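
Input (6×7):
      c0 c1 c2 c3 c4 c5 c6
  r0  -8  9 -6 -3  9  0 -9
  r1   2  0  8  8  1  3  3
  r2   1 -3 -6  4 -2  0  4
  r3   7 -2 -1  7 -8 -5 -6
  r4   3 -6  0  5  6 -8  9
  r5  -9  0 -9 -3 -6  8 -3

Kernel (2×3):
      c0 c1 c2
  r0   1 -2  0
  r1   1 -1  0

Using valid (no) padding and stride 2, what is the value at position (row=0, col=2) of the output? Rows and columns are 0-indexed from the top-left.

The receptive field on the input at this output position is [9 0 -9 / 1 3 3]. Elementwise product with the kernel and sum: 9·1 + 0·-2 + 1·1 + 3·-1.

7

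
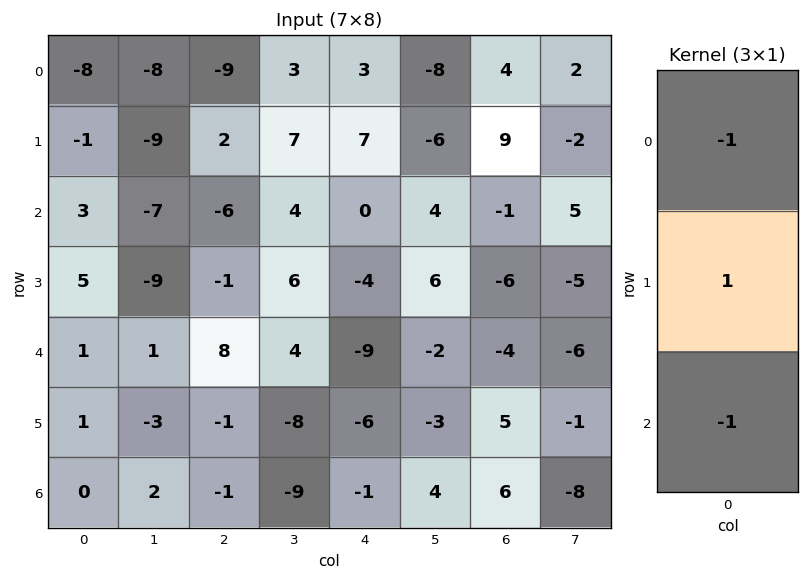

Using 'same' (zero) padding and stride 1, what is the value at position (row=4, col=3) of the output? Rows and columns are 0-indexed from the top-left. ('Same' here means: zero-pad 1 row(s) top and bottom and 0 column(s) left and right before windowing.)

6

The receptive field on the zero-padded input at this output position is [6 / 4 / -8]. Elementwise product with the kernel and sum: 6·-1 + 4·1 + -8·-1.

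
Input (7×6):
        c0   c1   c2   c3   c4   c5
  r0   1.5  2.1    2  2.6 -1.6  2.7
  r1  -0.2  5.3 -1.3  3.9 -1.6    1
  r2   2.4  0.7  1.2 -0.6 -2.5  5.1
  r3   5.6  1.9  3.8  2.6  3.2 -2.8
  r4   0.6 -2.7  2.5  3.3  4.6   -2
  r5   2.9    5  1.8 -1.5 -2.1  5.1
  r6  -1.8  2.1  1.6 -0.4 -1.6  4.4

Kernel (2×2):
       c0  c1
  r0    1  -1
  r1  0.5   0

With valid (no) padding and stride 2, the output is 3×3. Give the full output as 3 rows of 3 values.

Output[0,0]: The receptive field on the input at this output position is [1.5 2.1 / -0.2 5.3]. Elementwise product with the kernel and sum: 1.5·1 + 2.1·-1 + -0.2·0.5.

-0.7 -1.25 -5.1
4.5 3.7 -6
4.75 0.1 5.55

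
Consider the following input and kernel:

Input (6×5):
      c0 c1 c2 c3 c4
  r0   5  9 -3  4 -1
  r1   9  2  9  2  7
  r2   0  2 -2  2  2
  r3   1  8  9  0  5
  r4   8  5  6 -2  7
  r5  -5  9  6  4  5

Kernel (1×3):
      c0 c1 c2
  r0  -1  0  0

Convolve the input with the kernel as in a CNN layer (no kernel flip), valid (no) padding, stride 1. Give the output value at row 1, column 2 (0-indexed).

The receptive field on the input at this output position is [9 2 7]. Elementwise product with the kernel and sum: 9·-1.

-9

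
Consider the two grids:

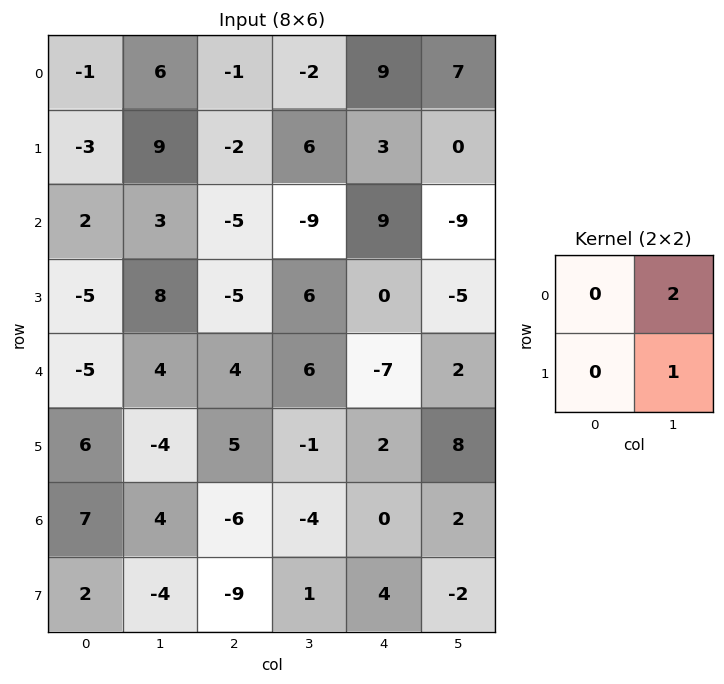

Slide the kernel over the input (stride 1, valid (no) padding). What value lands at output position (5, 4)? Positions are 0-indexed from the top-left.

18

The receptive field on the input at this output position is [2 8 / 0 2]. Elementwise product with the kernel and sum: 8·2 + 2·1.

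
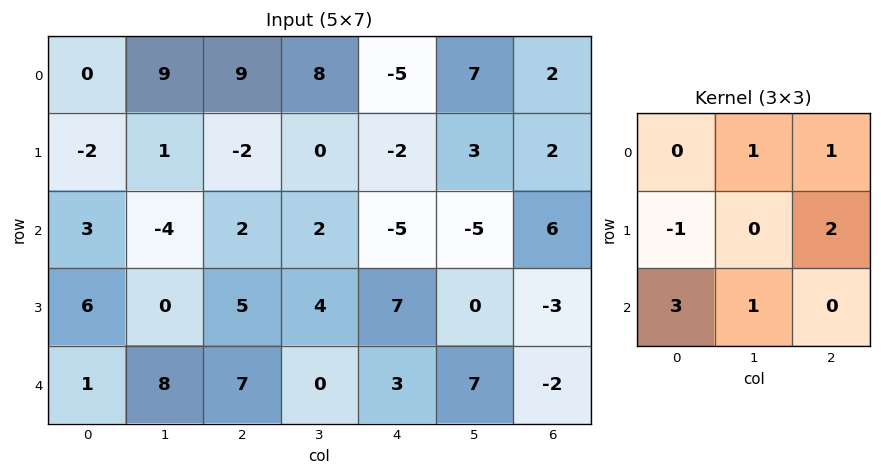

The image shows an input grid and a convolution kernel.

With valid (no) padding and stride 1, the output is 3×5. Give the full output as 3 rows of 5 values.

Output[0,0]: The receptive field on the input at this output position is [0 9 9 / -2 1 -2 / 3 -4 2]. Elementwise product with the kernel and sum: 9·1 + 9·1 + -2·-1 + -2·2 + 3·3 + -4·1.
Output[0,1]: The receptive field on the input at this output position is [9 9 8 / 1 -2 0 / -4 2 2]. Elementwise product with the kernel and sum: 9·1 + 8·1 + 1·-1 + 0·2 + -4·3 + 2·1.

21 6 9 9 -5
18 11 5 8 43
13 43 27 -11 4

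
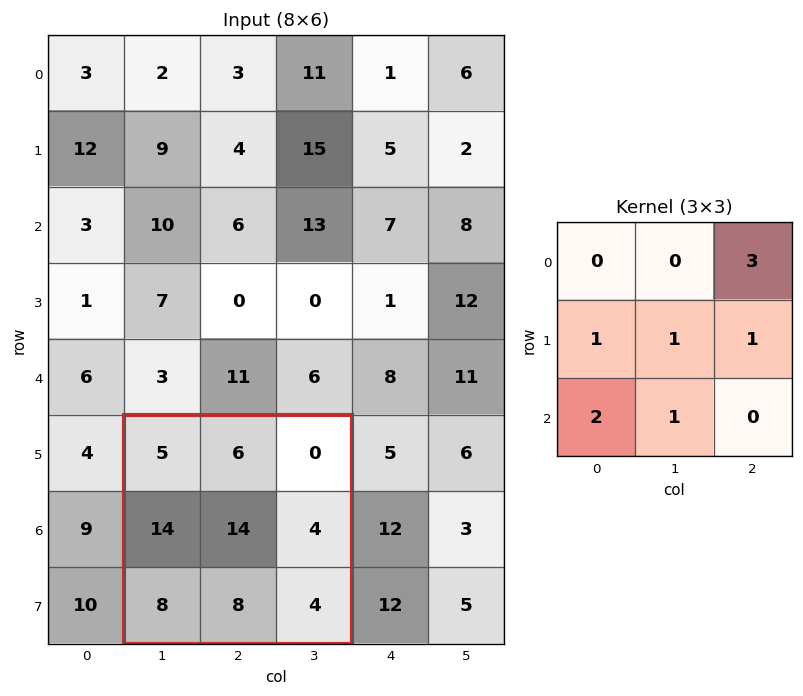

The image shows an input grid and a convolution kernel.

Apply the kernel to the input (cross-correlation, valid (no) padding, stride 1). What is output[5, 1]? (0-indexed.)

The receptive field on the input at this output position is [5 6 0 / 14 14 4 / 8 8 4]. Elementwise product with the kernel and sum: 0·3 + 14·1 + 14·1 + 4·1 + 8·2 + 8·1.

56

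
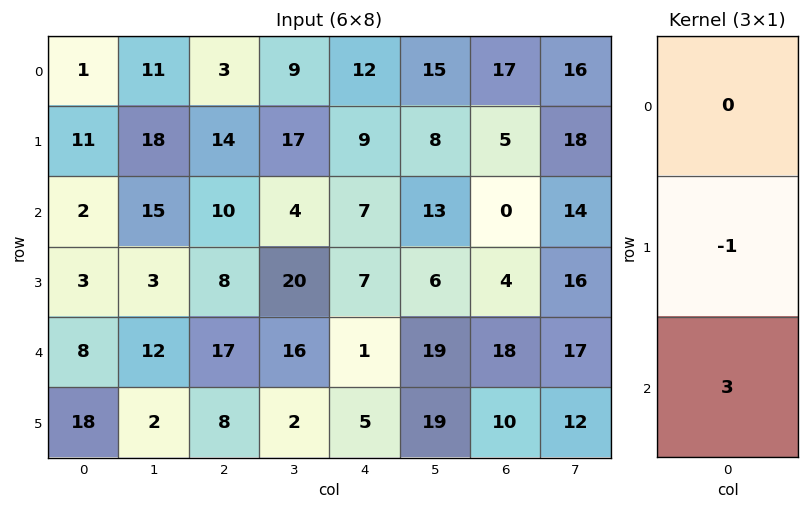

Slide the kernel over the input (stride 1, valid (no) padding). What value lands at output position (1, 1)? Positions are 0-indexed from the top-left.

-6

The receptive field on the input at this output position is [18 / 15 / 3]. Elementwise product with the kernel and sum: 15·-1 + 3·3.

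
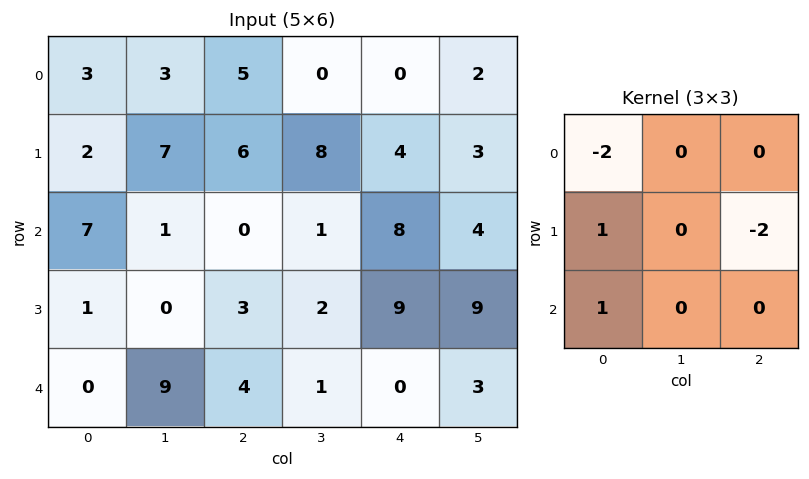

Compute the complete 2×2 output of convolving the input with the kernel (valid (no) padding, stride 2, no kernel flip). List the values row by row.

Output[0,0]: The receptive field on the input at this output position is [3 3 5 / 2 7 6 / 7 1 0]. Elementwise product with the kernel and sum: 3·-2 + 2·1 + 6·-2 + 7·1.
Output[0,1]: The receptive field on the input at this output position is [5 0 0 / 6 8 4 / 0 1 8]. Elementwise product with the kernel and sum: 5·-2 + 6·1 + 4·-2 + 0·1.

-9 -12
-19 -11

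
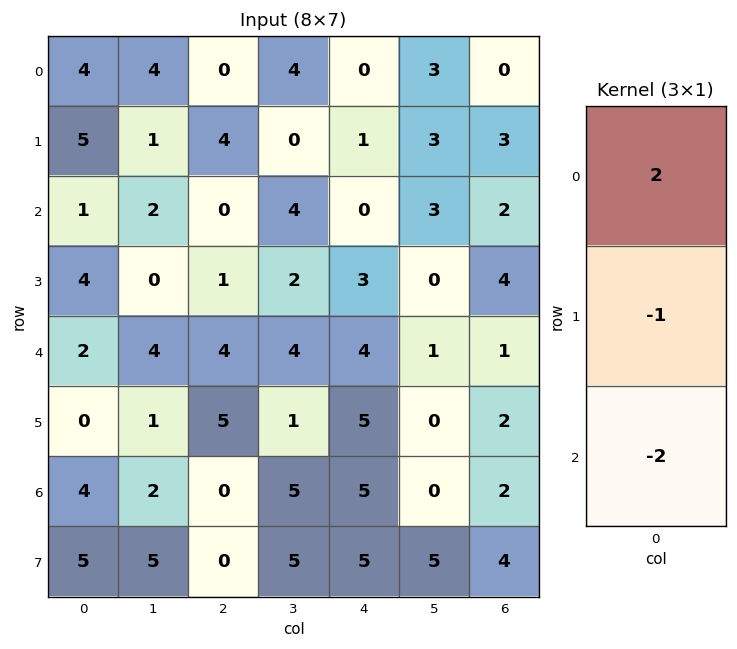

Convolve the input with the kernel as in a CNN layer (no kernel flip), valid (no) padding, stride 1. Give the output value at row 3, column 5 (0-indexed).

The receptive field on the input at this output position is [0 / 1 / 0]. Elementwise product with the kernel and sum: 0·2 + 1·-1 + 0·-2.

-1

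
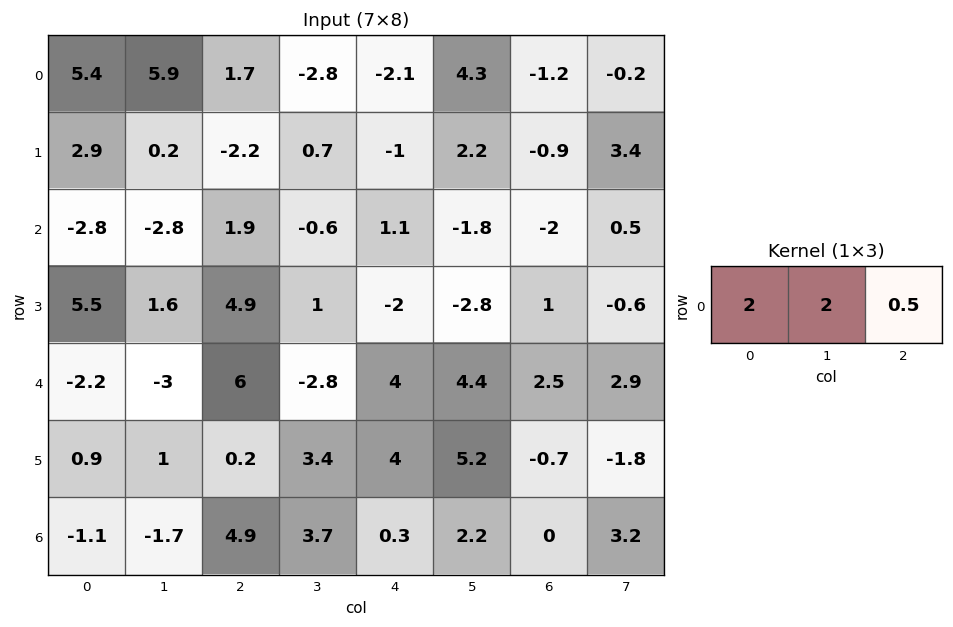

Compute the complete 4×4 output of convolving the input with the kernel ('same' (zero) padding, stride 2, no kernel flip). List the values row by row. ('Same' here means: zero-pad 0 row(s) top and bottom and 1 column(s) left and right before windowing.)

13.75 13.8 -7.65 6.1
-7 -2.1 0.1 -7.35
-5.9 4.6 4.6 15.25
-3.05 8.25 9.1 6

Output[0,0]: The receptive field on the zero-padded input at this output position is [0 5.4 5.9]. Elementwise product with the kernel and sum: 0·2 + 5.4·2 + 5.9·0.5.
Output[0,1]: The receptive field on the zero-padded input at this output position is [5.9 1.7 -2.8]. Elementwise product with the kernel and sum: 5.9·2 + 1.7·2 + -2.8·0.5.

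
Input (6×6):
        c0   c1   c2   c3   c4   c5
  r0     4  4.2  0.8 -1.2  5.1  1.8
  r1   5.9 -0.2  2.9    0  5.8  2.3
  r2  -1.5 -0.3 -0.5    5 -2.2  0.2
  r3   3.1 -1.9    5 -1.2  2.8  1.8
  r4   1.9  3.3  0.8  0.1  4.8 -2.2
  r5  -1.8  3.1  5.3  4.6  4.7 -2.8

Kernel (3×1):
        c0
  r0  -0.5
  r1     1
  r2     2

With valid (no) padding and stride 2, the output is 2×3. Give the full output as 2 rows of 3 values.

Output[0,0]: The receptive field on the input at this output position is [4 / 5.9 / -1.5]. Elementwise product with the kernel and sum: 4·-0.5 + 5.9·1 + -1.5·2.

0.9 1.5 -1.15
7.65 6.85 13.5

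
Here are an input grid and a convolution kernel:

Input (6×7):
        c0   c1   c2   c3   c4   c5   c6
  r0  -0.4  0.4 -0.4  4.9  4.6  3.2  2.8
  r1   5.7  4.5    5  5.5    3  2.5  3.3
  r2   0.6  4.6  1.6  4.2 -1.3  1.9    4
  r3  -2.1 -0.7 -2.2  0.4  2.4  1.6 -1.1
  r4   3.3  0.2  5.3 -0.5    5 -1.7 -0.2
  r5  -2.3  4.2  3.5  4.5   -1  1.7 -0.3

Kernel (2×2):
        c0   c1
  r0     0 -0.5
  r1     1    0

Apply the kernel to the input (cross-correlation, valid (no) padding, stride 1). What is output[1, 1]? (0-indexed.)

2.1

The receptive field on the input at this output position is [4.5 5 / 4.6 1.6]. Elementwise product with the kernel and sum: 5·-0.5 + 4.6·1.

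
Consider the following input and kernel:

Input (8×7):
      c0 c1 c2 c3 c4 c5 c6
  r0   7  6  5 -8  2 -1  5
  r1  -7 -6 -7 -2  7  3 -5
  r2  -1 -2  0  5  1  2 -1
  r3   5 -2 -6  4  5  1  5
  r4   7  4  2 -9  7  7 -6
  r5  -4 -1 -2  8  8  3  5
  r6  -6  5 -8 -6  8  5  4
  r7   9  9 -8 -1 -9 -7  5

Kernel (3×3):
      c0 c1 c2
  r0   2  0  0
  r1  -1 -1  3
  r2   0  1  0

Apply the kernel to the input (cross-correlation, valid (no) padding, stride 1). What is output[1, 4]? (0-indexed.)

9

The receptive field on the input at this output position is [7 3 -5 / 1 2 -1 / 5 1 5]. Elementwise product with the kernel and sum: 7·2 + 1·-1 + 2·-1 + -1·3 + 1·1.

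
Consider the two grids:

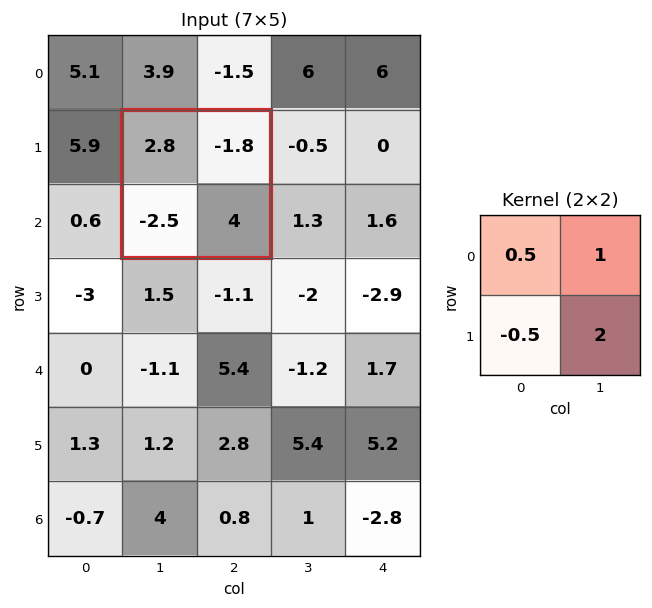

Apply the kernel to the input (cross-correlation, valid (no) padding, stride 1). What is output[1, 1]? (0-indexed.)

The receptive field on the input at this output position is [2.8 -1.8 / -2.5 4]. Elementwise product with the kernel and sum: 2.8·0.5 + -1.8·1 + -2.5·-0.5 + 4·2.

8.85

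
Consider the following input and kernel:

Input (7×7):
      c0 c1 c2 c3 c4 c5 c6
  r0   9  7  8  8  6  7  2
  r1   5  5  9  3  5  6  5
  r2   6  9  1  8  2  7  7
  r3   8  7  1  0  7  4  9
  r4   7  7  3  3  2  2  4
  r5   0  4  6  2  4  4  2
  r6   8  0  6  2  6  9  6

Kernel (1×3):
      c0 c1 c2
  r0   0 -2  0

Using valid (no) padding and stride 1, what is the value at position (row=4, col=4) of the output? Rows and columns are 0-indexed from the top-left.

-4

The receptive field on the input at this output position is [2 2 4]. Elementwise product with the kernel and sum: 2·-2.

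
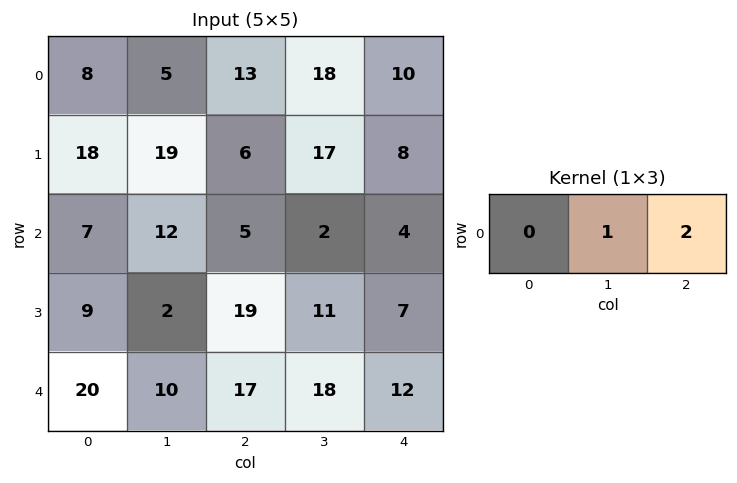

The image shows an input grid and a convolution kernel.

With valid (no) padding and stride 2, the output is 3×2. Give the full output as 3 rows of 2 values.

Output[0,0]: The receptive field on the input at this output position is [8 5 13]. Elementwise product with the kernel and sum: 5·1 + 13·2.
Output[0,1]: The receptive field on the input at this output position is [13 18 10]. Elementwise product with the kernel and sum: 18·1 + 10·2.

31 38
22 10
44 42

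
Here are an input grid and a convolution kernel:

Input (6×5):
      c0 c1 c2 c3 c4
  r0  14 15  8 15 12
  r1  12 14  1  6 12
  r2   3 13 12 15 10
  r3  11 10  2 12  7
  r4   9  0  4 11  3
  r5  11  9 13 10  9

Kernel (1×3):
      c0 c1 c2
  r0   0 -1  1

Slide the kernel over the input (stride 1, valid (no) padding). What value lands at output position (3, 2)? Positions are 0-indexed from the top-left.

-5

The receptive field on the input at this output position is [2 12 7]. Elementwise product with the kernel and sum: 12·-1 + 7·1.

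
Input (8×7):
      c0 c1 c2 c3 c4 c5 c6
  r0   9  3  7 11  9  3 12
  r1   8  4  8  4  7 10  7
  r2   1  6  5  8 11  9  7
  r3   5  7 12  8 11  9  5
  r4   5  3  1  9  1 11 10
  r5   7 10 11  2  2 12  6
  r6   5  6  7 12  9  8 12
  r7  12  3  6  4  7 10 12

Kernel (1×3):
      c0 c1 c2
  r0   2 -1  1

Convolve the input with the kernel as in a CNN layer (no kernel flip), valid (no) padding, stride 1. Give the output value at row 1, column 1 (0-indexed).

The receptive field on the input at this output position is [4 8 4]. Elementwise product with the kernel and sum: 4·2 + 8·-1 + 4·1.

4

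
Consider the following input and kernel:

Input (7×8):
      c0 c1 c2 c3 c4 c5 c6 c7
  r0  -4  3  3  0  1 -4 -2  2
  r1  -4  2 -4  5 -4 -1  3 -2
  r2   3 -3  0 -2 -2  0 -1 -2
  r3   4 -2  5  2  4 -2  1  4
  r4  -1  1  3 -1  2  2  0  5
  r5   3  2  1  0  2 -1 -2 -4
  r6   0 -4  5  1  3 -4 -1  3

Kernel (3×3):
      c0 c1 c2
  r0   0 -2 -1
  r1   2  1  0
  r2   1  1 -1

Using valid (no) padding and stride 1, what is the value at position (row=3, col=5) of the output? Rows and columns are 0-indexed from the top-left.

The receptive field on the input at this output position is [-2 1 4 / 2 0 5 / -1 -2 -4]. Elementwise product with the kernel and sum: 1·-2 + 4·-1 + 2·2 + 0·1 + -1·1 + -2·1 + -4·-1.

-1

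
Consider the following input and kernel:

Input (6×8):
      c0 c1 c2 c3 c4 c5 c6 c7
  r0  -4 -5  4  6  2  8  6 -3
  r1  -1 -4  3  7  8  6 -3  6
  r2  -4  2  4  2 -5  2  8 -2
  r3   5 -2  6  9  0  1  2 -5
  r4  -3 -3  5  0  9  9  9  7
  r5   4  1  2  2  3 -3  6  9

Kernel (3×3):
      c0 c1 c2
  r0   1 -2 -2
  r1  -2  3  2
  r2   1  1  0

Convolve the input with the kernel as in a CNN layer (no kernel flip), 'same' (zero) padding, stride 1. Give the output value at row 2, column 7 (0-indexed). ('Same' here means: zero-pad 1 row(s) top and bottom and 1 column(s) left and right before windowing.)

The receptive field on the zero-padded input at this output position is [-3 6 0 / 8 -2 0 / 2 -5 0]. Elementwise product with the kernel and sum: -3·1 + 6·-2 + 0·-2 + 8·-2 + -2·3 + 0·2 + 2·1 + -5·1.

-40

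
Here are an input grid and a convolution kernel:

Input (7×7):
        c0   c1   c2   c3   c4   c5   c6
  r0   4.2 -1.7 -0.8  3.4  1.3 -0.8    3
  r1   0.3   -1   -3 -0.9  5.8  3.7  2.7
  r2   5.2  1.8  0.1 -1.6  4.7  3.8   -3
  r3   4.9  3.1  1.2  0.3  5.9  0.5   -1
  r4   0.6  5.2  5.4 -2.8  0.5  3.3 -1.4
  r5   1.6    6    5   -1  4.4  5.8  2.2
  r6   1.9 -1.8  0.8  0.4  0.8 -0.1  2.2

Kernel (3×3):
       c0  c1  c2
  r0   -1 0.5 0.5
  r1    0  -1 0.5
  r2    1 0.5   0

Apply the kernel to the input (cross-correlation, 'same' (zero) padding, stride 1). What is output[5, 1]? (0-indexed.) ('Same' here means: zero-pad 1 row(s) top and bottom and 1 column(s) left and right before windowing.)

2.2

The receptive field on the zero-padded input at this output position is [0.6 5.2 5.4 / 1.6 6 5 / 1.9 -1.8 0.8]. Elementwise product with the kernel and sum: 0.6·-1 + 5.2·0.5 + 5.4·0.5 + 6·-1 + 5·0.5 + 1.9·1 + -1.8·0.5.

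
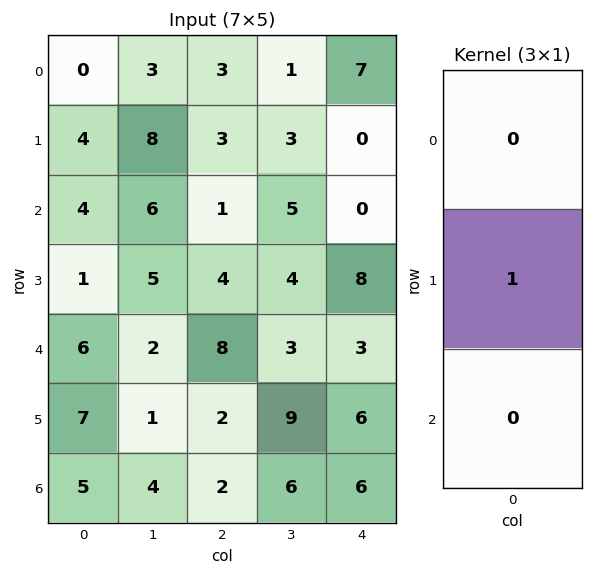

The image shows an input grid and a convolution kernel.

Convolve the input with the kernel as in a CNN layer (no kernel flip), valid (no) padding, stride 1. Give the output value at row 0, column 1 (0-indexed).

The receptive field on the input at this output position is [3 / 8 / 6]. Elementwise product with the kernel and sum: 8·1.

8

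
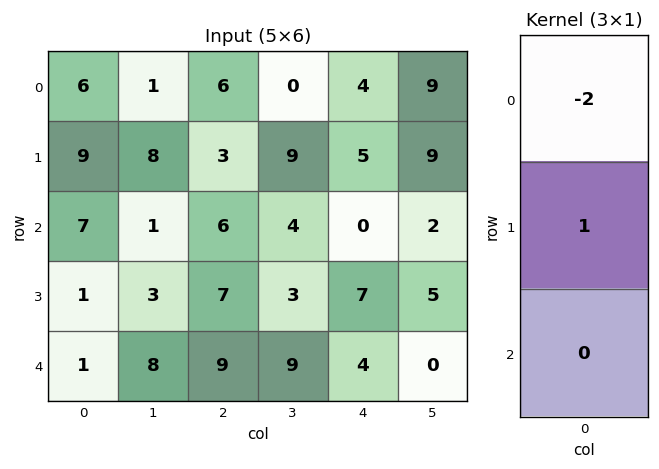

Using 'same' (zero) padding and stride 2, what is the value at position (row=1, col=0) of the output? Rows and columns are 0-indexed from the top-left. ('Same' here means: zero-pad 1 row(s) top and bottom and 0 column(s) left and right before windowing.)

-11

The receptive field on the zero-padded input at this output position is [9 / 7 / 1]. Elementwise product with the kernel and sum: 9·-2 + 7·1.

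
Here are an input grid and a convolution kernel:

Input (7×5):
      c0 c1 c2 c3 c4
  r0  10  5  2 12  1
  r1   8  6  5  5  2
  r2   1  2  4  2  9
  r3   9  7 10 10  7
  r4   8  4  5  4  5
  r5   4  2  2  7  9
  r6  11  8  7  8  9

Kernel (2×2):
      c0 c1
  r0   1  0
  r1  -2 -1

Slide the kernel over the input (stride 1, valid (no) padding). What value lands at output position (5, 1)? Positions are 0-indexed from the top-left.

-21

The receptive field on the input at this output position is [2 2 / 8 7]. Elementwise product with the kernel and sum: 2·1 + 8·-2 + 7·-1.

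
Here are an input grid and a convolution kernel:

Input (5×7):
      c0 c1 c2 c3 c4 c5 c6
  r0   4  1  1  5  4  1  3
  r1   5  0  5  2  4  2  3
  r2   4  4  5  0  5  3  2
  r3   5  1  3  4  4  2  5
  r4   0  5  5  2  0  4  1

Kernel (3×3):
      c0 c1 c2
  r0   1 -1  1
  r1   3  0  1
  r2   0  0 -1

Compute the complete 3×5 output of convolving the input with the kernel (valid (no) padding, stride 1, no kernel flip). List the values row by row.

19 7 14 7 19
24 5 23 1 17
18 4 23 8 20

Output[0,0]: The receptive field on the input at this output position is [4 1 1 / 5 0 5 / 4 4 5]. Elementwise product with the kernel and sum: 4·1 + 1·-1 + 1·1 + 5·3 + 5·1 + 5·-1.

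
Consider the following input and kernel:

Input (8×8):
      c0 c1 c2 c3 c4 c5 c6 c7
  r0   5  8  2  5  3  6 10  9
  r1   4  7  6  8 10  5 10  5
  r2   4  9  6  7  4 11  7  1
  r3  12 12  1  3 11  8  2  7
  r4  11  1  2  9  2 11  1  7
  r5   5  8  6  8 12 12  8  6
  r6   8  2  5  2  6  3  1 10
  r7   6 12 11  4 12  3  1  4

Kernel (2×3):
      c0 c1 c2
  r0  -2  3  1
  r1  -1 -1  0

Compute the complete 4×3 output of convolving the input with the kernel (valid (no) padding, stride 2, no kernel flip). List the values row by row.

5 0 7
1 9 13
-30 11 6
-23 -13 -17

Output[0,0]: The receptive field on the input at this output position is [5 8 2 / 4 7 6]. Elementwise product with the kernel and sum: 5·-2 + 8·3 + 2·1 + 4·-1 + 7·-1.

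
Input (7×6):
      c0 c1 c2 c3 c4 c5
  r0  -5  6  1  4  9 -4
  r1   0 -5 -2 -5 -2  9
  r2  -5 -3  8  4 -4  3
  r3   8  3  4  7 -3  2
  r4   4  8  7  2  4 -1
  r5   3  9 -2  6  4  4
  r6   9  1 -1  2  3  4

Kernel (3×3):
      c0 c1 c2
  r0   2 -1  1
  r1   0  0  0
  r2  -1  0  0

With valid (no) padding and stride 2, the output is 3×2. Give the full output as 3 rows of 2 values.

Output[0,0]: The receptive field on the input at this output position is [-5 6 1 / 0 -5 -2 / -5 -3 8]. Elementwise product with the kernel and sum: -5·2 + 6·-1 + 1·1 + -5·-1.

-10 -1
-3 1
-2 17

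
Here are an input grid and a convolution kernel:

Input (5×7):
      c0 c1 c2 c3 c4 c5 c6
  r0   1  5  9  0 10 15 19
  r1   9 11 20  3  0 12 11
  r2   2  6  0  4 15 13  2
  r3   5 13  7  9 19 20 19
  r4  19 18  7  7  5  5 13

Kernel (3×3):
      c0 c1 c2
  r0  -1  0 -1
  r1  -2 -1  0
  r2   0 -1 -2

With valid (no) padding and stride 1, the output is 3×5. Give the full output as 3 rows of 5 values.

Output[0,0]: The receptive field on the input at this output position is [1 5 9 / 9 11 20 / 2 6 0]. Elementwise product with the kernel and sum: 1·-1 + 9·-1 + 9·-2 + 11·-1 + 6·-1 + 0·-2.
Output[0,1]: The receptive field on the input at this output position is [5 9 0 / 11 20 3 / 6 0 4]. Elementwise product with the kernel and sum: 5·-1 + 0·-1 + 11·-2 + 20·-1 + 0·-1 + 4·-2.

-45 -55 -96 -62 -58
-66 -51 -71 -97 -112
-57 -64 -55 -69 -106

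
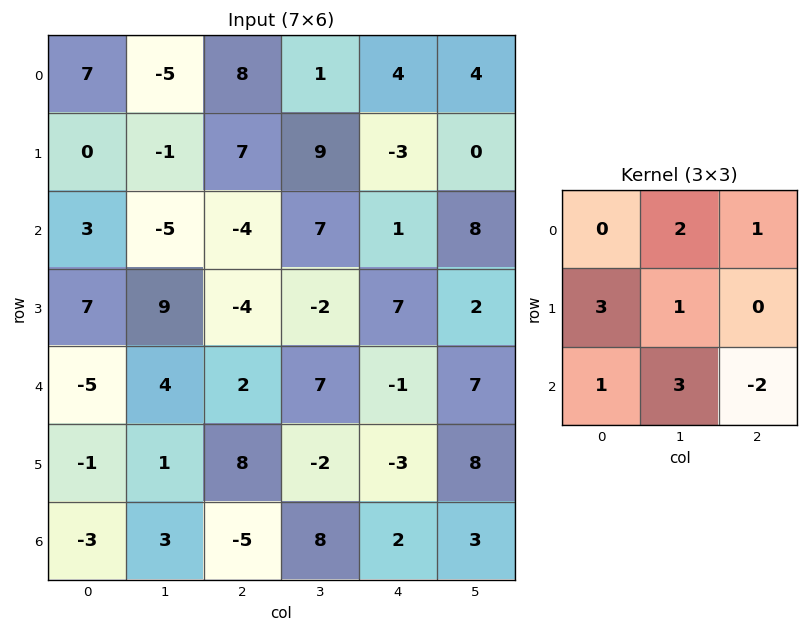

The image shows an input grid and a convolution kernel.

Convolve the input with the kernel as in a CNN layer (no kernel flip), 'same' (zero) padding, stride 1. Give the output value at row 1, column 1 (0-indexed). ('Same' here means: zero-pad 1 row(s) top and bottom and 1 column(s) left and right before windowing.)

-7

The receptive field on the zero-padded input at this output position is [7 -5 8 / 0 -1 7 / 3 -5 -4]. Elementwise product with the kernel and sum: -5·2 + 8·1 + 0·3 + -1·1 + 3·1 + -5·3 + -4·-2.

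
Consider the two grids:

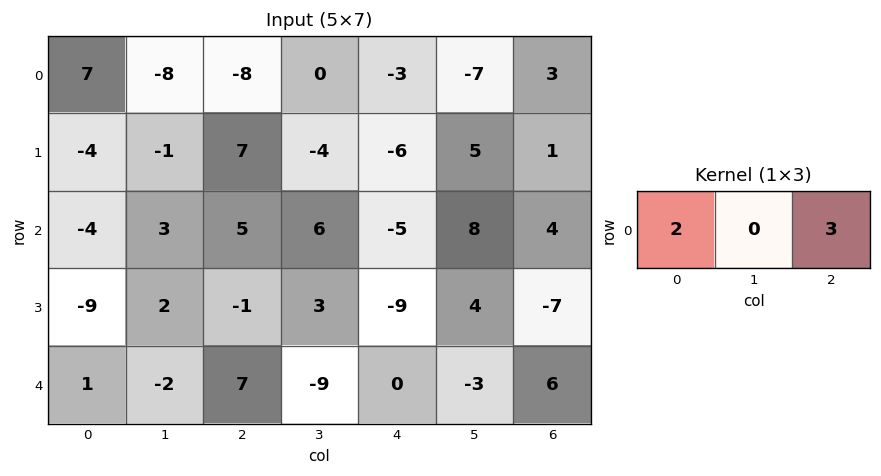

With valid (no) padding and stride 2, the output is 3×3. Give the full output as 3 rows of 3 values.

-10 -25 3
7 -5 2
23 14 18

Output[0,0]: The receptive field on the input at this output position is [7 -8 -8]. Elementwise product with the kernel and sum: 7·2 + -8·3.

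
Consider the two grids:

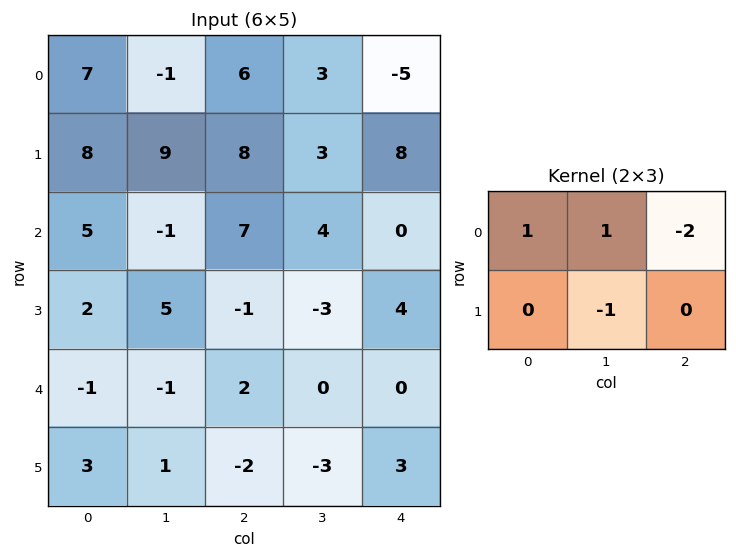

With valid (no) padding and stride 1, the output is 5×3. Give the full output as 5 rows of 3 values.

Output[0,0]: The receptive field on the input at this output position is [7 -1 6 / 8 9 8]. Elementwise product with the kernel and sum: 7·1 + -1·1 + 6·-2 + 9·-1.
Output[0,1]: The receptive field on the input at this output position is [-1 6 3 / 9 8 3]. Elementwise product with the kernel and sum: -1·1 + 6·1 + 3·-2 + 8·-1.

-15 -9 16
2 4 -9
-15 -1 14
10 8 -12
-7 3 5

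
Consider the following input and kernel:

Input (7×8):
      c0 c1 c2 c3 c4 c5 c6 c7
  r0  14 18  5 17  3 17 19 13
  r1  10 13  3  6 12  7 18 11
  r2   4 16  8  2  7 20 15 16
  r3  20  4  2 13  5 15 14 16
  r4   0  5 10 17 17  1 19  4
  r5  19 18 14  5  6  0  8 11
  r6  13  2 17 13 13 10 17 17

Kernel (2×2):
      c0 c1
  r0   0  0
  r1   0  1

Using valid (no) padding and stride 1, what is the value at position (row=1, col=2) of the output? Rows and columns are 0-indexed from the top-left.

2

The receptive field on the input at this output position is [3 6 / 8 2]. Elementwise product with the kernel and sum: 2·1.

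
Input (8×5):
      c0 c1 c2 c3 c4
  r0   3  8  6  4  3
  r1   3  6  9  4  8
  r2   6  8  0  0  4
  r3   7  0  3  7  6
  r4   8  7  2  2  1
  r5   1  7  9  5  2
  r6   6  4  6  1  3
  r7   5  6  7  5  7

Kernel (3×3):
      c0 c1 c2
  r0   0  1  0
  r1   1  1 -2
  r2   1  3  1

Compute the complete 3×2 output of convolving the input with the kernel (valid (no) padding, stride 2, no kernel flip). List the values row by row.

29 5
40 7
21 24

Output[0,0]: The receptive field on the input at this output position is [3 8 6 / 3 6 9 / 6 8 0]. Elementwise product with the kernel and sum: 8·1 + 3·1 + 6·1 + 9·-2 + 6·1 + 8·3 + 0·1.
Output[0,1]: The receptive field on the input at this output position is [6 4 3 / 9 4 8 / 0 0 4]. Elementwise product with the kernel and sum: 4·1 + 9·1 + 4·1 + 8·-2 + 0·1 + 0·3 + 4·1.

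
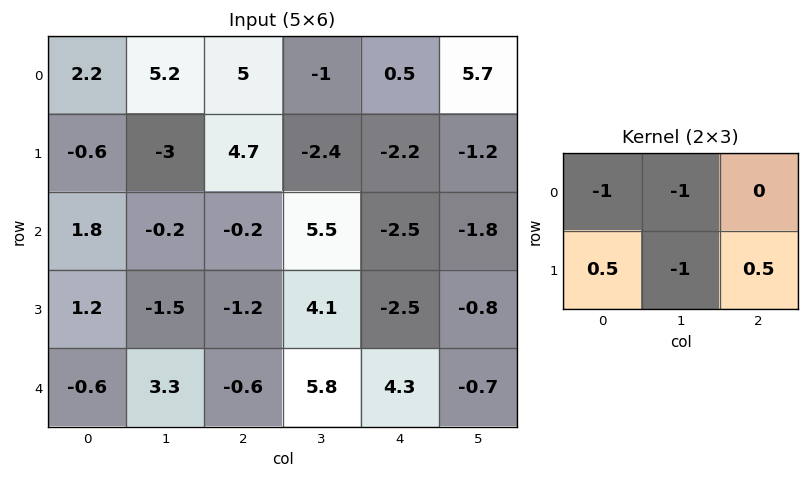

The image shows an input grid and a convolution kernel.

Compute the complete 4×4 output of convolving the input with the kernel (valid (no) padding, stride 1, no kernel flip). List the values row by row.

-2.35 -17.6 -0.35 0.9
4.6 1.15 -9.15 8.95
-0.1 2.9 -11.25 1.15
-3.6 7.85 -6.85 -3.35

Output[0,0]: The receptive field on the input at this output position is [2.2 5.2 5 / -0.6 -3 4.7]. Elementwise product with the kernel and sum: 2.2·-1 + 5.2·-1 + -0.6·0.5 + -3·-1 + 4.7·0.5.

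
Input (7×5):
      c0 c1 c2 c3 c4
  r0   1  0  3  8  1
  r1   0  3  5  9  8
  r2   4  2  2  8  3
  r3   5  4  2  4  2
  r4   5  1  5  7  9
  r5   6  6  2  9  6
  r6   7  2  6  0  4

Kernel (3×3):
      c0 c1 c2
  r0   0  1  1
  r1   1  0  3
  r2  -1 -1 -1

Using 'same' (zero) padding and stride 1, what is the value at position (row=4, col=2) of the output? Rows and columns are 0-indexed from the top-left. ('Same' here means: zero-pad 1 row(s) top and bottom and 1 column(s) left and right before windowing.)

The receptive field on the zero-padded input at this output position is [4 2 4 / 1 5 7 / 6 2 9]. Elementwise product with the kernel and sum: 2·1 + 4·1 + 1·1 + 7·3 + 6·-1 + 2·-1 + 9·-1.

11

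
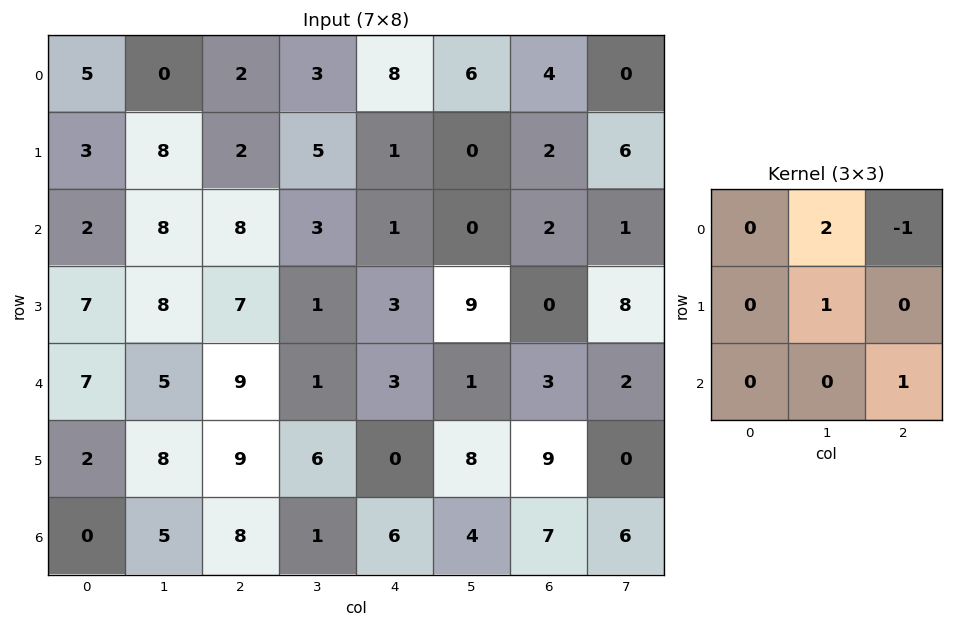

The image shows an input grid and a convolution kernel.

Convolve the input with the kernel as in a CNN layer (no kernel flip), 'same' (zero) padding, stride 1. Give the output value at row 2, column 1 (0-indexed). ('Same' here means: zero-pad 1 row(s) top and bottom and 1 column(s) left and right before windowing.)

29

The receptive field on the zero-padded input at this output position is [3 8 2 / 2 8 8 / 7 8 7]. Elementwise product with the kernel and sum: 8·2 + 2·-1 + 8·1 + 7·1.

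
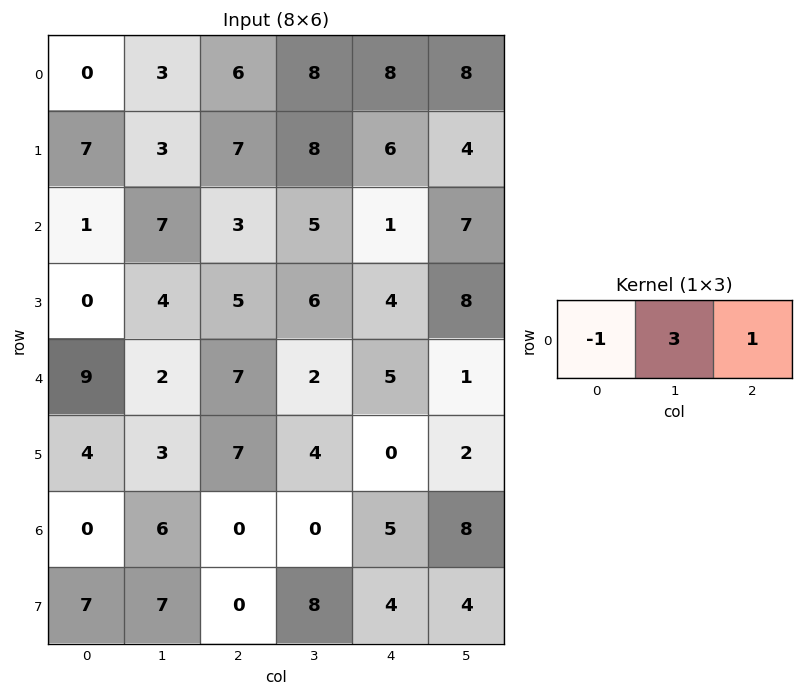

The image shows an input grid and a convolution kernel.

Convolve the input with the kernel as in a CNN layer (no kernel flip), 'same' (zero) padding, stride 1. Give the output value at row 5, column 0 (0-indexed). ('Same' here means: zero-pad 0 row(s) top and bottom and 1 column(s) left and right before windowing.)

15

The receptive field on the zero-padded input at this output position is [0 4 3]. Elementwise product with the kernel and sum: 0·-1 + 4·3 + 3·1.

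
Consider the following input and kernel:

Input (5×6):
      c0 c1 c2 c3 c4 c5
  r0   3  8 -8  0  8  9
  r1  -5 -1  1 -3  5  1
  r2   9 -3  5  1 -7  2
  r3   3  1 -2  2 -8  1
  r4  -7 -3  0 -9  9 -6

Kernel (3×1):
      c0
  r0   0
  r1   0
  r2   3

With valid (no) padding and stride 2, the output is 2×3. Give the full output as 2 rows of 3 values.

27 15 -21
-21 0 27

Output[0,0]: The receptive field on the input at this output position is [3 / -5 / 9]. Elementwise product with the kernel and sum: 9·3.
Output[0,1]: The receptive field on the input at this output position is [-8 / 1 / 5]. Elementwise product with the kernel and sum: 5·3.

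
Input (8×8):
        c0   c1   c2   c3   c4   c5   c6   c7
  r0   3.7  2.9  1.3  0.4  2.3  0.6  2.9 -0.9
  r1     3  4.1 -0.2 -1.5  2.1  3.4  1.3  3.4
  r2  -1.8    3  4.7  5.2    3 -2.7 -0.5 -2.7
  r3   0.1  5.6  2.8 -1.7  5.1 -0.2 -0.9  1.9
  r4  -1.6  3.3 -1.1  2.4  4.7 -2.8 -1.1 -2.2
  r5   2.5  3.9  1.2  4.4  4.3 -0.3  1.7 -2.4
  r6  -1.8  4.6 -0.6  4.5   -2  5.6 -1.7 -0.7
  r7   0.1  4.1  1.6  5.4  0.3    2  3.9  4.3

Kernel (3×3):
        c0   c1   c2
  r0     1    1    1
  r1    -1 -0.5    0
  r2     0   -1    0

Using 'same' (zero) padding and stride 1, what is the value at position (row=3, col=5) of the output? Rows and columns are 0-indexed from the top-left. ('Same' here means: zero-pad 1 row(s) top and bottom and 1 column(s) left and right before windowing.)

-2.4

The receptive field on the zero-padded input at this output position is [3 -2.7 -0.5 / 5.1 -0.2 -0.9 / 4.7 -2.8 -1.1]. Elementwise product with the kernel and sum: 3·1 + -2.7·1 + -0.5·1 + 5.1·-1 + -0.2·-0.5 + -2.8·-1.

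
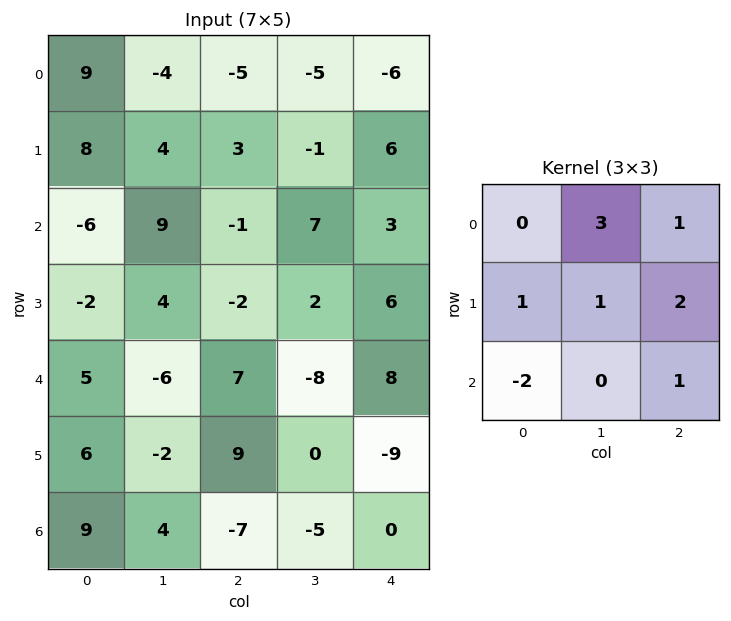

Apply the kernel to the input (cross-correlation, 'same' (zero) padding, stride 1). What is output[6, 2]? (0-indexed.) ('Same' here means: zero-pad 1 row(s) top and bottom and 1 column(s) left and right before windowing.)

14

The receptive field on the zero-padded input at this output position is [-2 9 0 / 4 -7 -5 / 0 0 0]. Elementwise product with the kernel and sum: 9·3 + 0·1 + 4·1 + -7·1 + -5·2 + 0·-2 + 0·1.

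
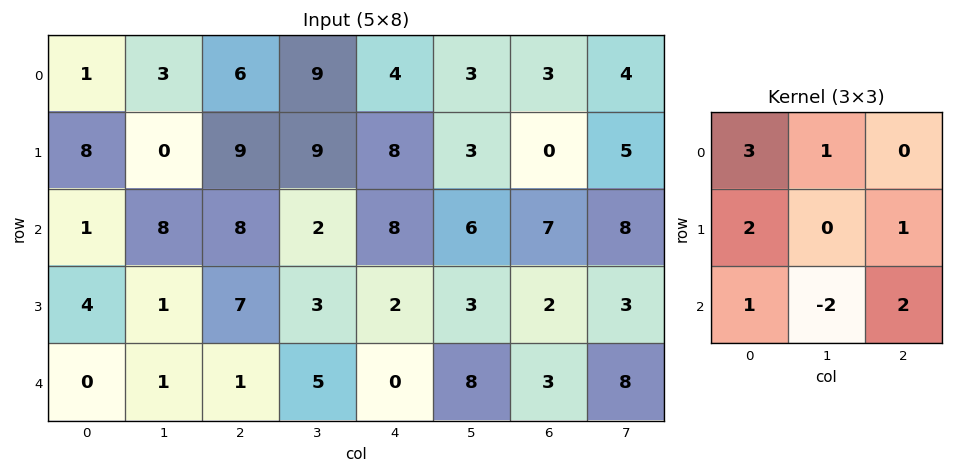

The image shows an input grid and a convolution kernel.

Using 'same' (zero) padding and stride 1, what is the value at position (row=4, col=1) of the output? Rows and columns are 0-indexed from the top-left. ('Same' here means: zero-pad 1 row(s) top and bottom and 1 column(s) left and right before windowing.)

The receptive field on the zero-padded input at this output position is [4 1 7 / 0 1 1 / 0 0 0]. Elementwise product with the kernel and sum: 4·3 + 1·1 + 0·2 + 1·1 + 0·1 + 0·-2 + 0·2.

14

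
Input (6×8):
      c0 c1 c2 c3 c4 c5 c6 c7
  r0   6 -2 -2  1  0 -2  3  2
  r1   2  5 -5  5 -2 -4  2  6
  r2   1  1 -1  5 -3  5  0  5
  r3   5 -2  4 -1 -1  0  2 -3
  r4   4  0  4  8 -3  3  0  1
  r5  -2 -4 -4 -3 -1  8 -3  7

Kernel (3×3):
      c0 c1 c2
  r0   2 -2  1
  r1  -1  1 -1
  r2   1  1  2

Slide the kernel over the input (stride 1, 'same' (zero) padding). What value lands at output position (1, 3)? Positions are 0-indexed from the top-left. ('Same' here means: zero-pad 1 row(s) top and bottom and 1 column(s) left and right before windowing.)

4

The receptive field on the zero-padded input at this output position is [-2 1 0 / -5 5 -2 / -1 5 -3]. Elementwise product with the kernel and sum: -2·2 + 1·-2 + 0·1 + -5·-1 + 5·1 + -2·-1 + -1·1 + 5·1 + -3·2.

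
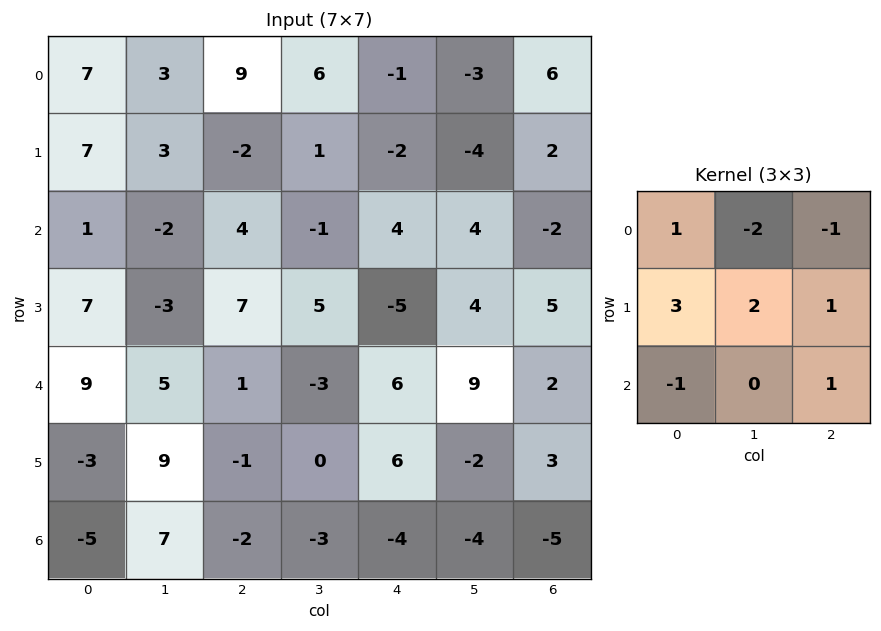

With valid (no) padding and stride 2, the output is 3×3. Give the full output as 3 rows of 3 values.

Output[0,0]: The receptive field on the input at this output position is [7 3 9 / 7 3 -2 / 1 -2 4]. Elementwise product with the kernel and sum: 7·1 + 3·-2 + 9·-1 + 7·3 + 3·2 + -2·1 + 1·-1 + 4·1.

20 -8 -19
15 33 -8
9 2 2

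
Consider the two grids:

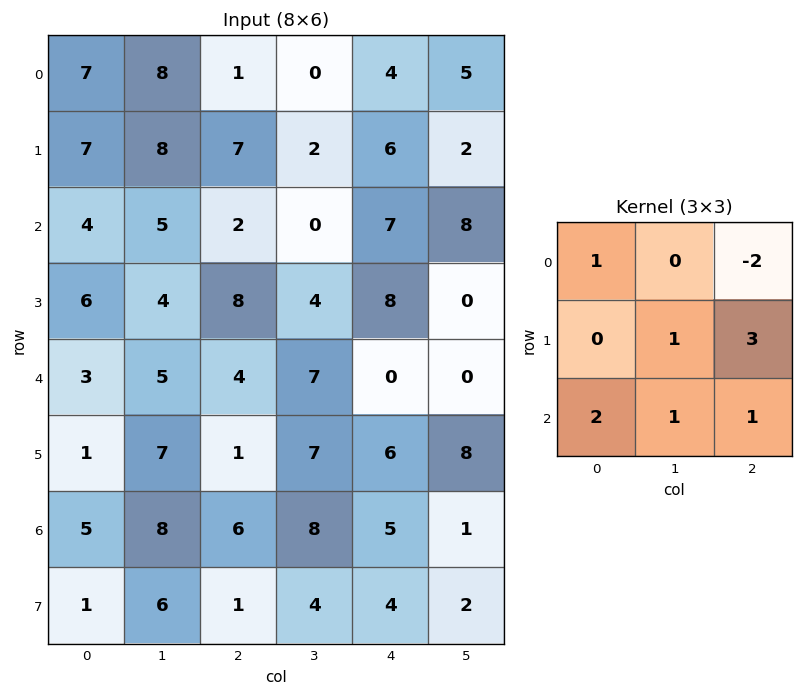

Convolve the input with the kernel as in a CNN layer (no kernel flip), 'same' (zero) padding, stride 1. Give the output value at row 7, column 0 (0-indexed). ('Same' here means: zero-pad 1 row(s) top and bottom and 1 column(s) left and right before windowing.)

3

The receptive field on the zero-padded input at this output position is [0 5 8 / 0 1 6 / 0 0 0]. Elementwise product with the kernel and sum: 0·1 + 8·-2 + 1·1 + 6·3 + 0·2 + 0·1 + 0·1.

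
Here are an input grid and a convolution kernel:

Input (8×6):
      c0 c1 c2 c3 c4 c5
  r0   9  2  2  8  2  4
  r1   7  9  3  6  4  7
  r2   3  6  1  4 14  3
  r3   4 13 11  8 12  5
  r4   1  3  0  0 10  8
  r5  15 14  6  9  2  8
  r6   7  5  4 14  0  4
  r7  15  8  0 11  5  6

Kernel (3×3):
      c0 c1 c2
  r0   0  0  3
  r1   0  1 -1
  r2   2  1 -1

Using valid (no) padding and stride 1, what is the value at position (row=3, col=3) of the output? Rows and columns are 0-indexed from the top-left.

29

The receptive field on the input at this output position is [8 12 5 / 0 10 8 / 9 2 8]. Elementwise product with the kernel and sum: 5·3 + 10·1 + 8·-1 + 9·2 + 2·1 + 8·-1.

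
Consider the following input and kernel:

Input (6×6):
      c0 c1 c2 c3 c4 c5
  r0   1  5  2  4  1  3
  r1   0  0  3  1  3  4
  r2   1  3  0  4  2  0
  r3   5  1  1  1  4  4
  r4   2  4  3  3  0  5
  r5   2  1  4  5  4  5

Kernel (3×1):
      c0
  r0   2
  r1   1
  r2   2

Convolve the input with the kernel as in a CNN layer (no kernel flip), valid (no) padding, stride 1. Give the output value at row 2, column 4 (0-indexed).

8

The receptive field on the input at this output position is [2 / 4 / 0]. Elementwise product with the kernel and sum: 2·2 + 4·1 + 0·2.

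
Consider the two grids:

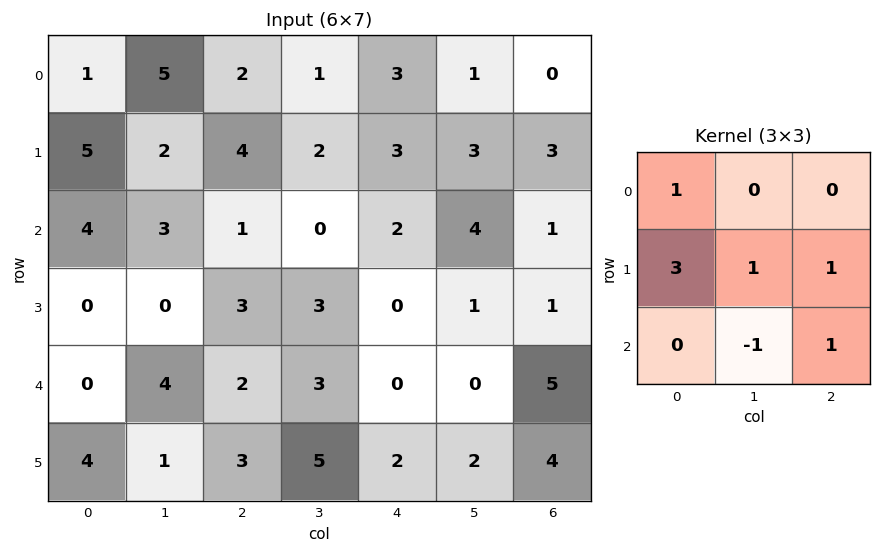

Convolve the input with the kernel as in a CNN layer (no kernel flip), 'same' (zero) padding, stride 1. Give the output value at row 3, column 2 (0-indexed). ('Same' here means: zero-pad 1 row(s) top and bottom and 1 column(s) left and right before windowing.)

The receptive field on the zero-padded input at this output position is [3 1 0 / 0 3 3 / 4 2 3]. Elementwise product with the kernel and sum: 3·1 + 0·3 + 3·1 + 3·1 + 2·-1 + 3·1.

10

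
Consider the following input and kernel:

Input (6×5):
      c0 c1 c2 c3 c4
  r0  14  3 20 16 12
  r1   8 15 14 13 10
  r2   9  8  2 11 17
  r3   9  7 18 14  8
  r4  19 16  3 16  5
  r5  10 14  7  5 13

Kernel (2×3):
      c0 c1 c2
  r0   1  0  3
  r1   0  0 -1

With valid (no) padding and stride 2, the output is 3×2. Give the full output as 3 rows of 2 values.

Output[0,0]: The receptive field on the input at this output position is [14 3 20 / 8 15 14]. Elementwise product with the kernel and sum: 14·1 + 20·3 + 14·-1.
Output[0,1]: The receptive field on the input at this output position is [20 16 12 / 14 13 10]. Elementwise product with the kernel and sum: 20·1 + 12·3 + 10·-1.

60 46
-3 45
21 5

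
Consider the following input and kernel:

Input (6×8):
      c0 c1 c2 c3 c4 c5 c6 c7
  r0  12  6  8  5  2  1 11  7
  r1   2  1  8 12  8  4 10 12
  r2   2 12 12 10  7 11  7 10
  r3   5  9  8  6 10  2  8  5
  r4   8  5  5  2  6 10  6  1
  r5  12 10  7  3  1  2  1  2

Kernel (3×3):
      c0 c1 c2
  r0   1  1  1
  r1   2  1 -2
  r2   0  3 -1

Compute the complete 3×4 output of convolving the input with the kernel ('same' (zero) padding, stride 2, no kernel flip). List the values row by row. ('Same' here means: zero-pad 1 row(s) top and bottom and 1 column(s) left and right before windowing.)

5 22 30 17
-13 55 57 54
38 52 9 40

Output[0,0]: The receptive field on the zero-padded input at this output position is [0 0 0 / 0 12 6 / 0 2 1]. Elementwise product with the kernel and sum: 0·1 + 0·1 + 0·1 + 0·2 + 12·1 + 6·-2 + 2·3 + 1·-1.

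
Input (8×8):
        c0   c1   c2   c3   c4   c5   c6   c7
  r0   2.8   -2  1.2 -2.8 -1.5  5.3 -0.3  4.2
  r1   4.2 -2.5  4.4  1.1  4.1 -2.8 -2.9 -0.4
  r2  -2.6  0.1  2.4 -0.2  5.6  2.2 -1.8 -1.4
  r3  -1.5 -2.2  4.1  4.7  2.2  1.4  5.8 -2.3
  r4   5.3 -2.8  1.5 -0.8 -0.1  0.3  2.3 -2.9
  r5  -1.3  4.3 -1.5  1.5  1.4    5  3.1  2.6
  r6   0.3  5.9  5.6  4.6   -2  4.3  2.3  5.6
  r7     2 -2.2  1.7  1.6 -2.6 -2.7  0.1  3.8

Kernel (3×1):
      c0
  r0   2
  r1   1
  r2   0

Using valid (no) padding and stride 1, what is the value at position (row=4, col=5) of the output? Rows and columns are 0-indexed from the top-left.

5.6

The receptive field on the input at this output position is [0.3 / 5 / 4.3]. Elementwise product with the kernel and sum: 0.3·2 + 5·1.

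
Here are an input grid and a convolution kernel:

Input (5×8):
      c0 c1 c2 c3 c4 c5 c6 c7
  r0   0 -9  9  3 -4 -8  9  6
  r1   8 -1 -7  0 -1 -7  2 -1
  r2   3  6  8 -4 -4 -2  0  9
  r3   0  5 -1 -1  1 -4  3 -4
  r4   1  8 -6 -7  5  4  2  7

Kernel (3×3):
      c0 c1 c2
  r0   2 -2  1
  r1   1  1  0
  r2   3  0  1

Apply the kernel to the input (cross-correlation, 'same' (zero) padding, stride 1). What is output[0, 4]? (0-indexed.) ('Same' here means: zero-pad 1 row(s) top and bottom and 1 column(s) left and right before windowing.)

-8

The receptive field on the zero-padded input at this output position is [0 0 0 / 3 -4 -8 / 0 -1 -7]. Elementwise product with the kernel and sum: 0·2 + 0·-2 + 0·1 + 3·1 + -4·1 + 0·3 + -7·1.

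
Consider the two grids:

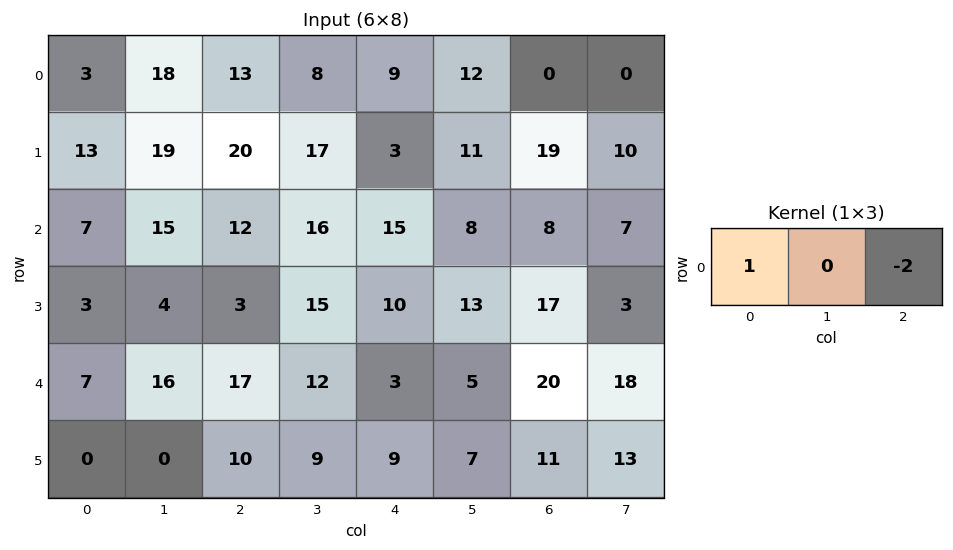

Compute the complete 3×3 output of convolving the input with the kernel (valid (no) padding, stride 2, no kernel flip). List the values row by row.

Output[0,0]: The receptive field on the input at this output position is [3 18 13]. Elementwise product with the kernel and sum: 3·1 + 13·-2.
Output[0,1]: The receptive field on the input at this output position is [13 8 9]. Elementwise product with the kernel and sum: 13·1 + 9·-2.

-23 -5 9
-17 -18 -1
-27 11 -37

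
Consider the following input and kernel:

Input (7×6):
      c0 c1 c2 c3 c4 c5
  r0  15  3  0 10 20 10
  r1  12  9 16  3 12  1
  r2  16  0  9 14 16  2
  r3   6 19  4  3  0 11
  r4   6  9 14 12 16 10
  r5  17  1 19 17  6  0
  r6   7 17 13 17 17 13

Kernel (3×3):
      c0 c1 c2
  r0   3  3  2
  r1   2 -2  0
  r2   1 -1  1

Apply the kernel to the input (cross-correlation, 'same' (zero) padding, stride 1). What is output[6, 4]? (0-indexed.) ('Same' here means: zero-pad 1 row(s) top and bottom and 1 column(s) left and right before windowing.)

69

The receptive field on the zero-padded input at this output position is [17 6 0 / 17 17 13 / 0 0 0]. Elementwise product with the kernel and sum: 17·3 + 6·3 + 0·2 + 17·2 + 17·-2 + 0·1 + 0·-1 + 0·1.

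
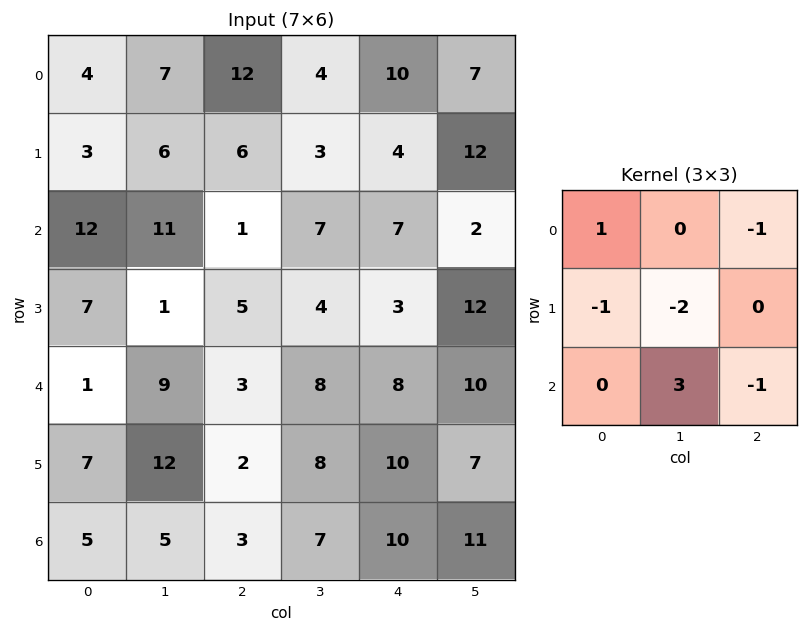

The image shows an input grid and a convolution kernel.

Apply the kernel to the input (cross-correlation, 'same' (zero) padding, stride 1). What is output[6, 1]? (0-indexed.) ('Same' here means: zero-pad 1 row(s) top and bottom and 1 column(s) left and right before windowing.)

-10

The receptive field on the zero-padded input at this output position is [7 12 2 / 5 5 3 / 0 0 0]. Elementwise product with the kernel and sum: 7·1 + 2·-1 + 5·-1 + 5·-2 + 0·3 + 0·-1.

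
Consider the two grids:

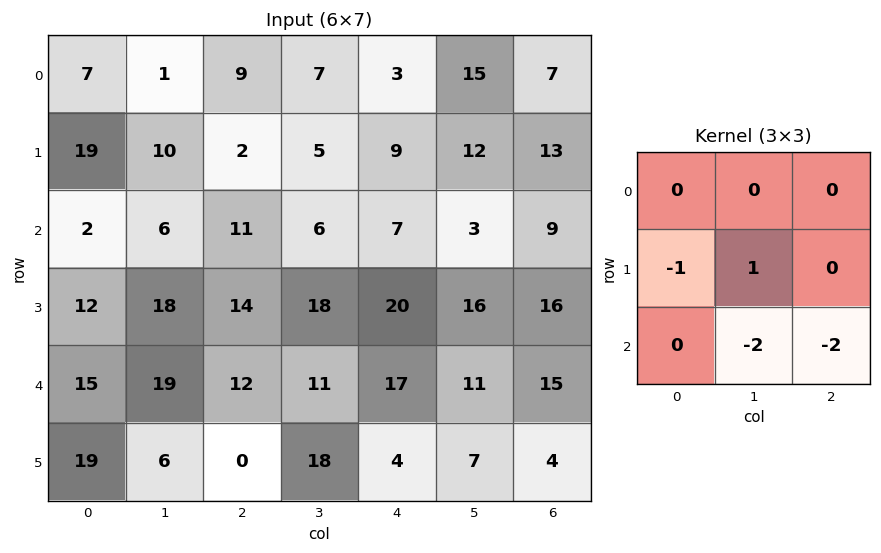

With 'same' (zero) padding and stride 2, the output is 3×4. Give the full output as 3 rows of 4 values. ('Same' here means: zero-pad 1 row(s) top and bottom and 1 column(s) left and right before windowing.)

Output[0,0]: The receptive field on the zero-padded input at this output position is [0 0 0 / 0 7 1 / 0 19 10]. Elementwise product with the kernel and sum: 0·-1 + 7·1 + 19·-2 + 10·-2.

-51 -6 -46 -34
-58 -59 -71 -26
-35 -43 -16 -4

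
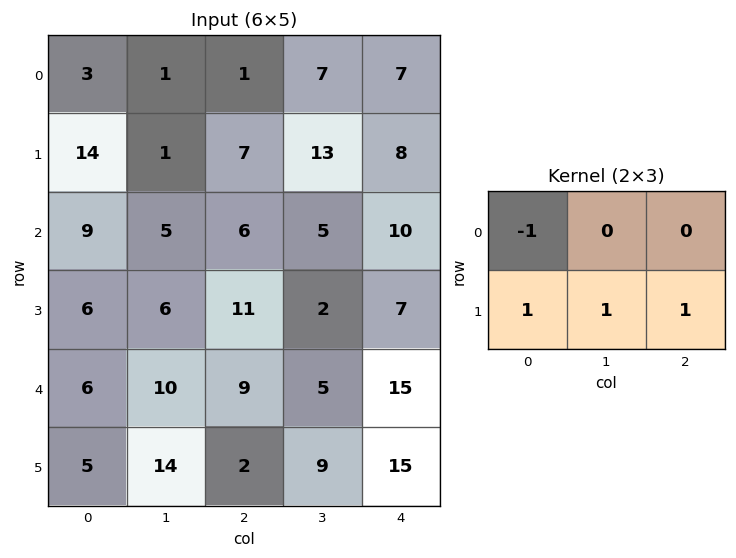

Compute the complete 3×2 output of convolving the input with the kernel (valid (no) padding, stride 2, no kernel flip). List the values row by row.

Output[0,0]: The receptive field on the input at this output position is [3 1 1 / 14 1 7]. Elementwise product with the kernel and sum: 3·-1 + 14·1 + 1·1 + 7·1.
Output[0,1]: The receptive field on the input at this output position is [1 7 7 / 7 13 8]. Elementwise product with the kernel and sum: 1·-1 + 7·1 + 13·1 + 8·1.

19 27
14 14
15 17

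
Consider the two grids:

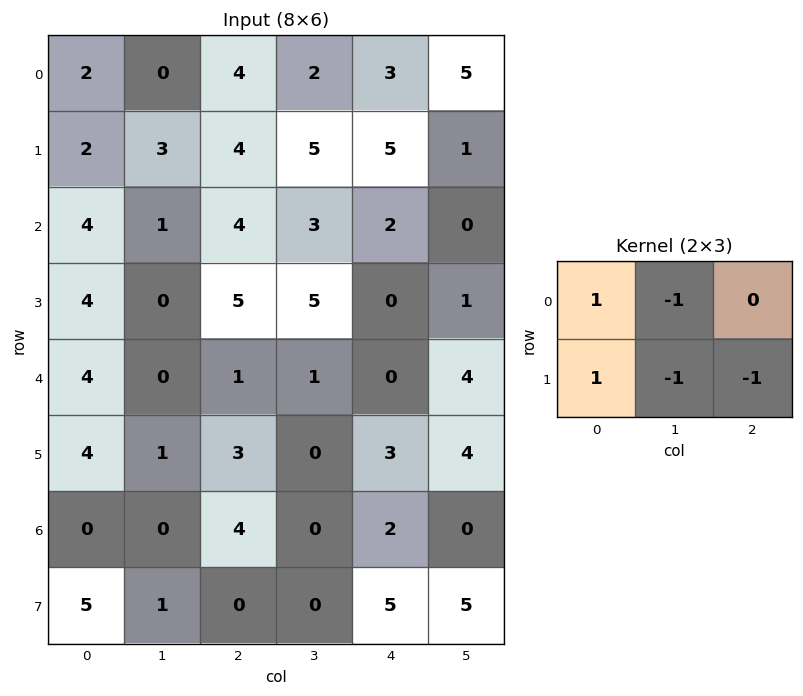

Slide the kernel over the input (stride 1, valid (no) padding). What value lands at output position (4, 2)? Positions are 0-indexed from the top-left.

The receptive field on the input at this output position is [1 1 0 / 3 0 3]. Elementwise product with the kernel and sum: 1·1 + 1·-1 + 3·1 + 0·-1 + 3·-1.

0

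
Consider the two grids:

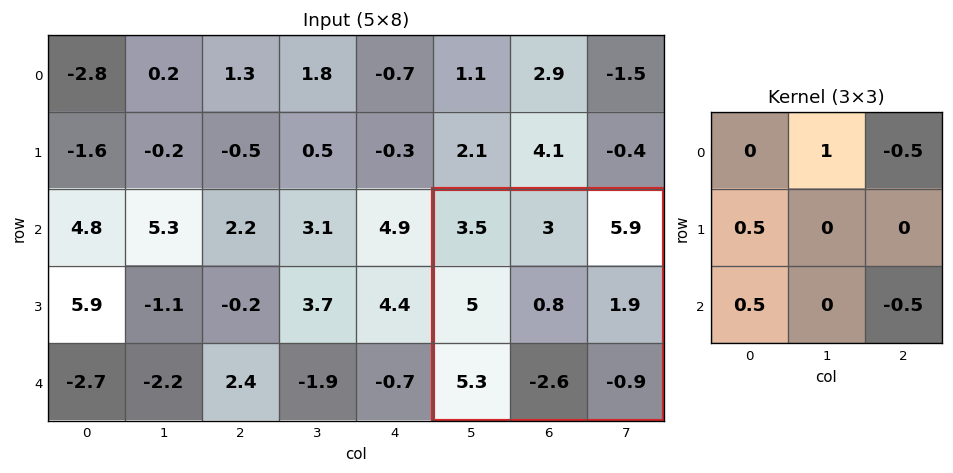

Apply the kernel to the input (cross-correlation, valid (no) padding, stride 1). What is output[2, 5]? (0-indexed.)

The receptive field on the input at this output position is [3.5 3 5.9 / 5 0.8 1.9 / 5.3 -2.6 -0.9]. Elementwise product with the kernel and sum: 3·1 + 5.9·-0.5 + 5·0.5 + 5.3·0.5 + -0.9·-0.5.

5.65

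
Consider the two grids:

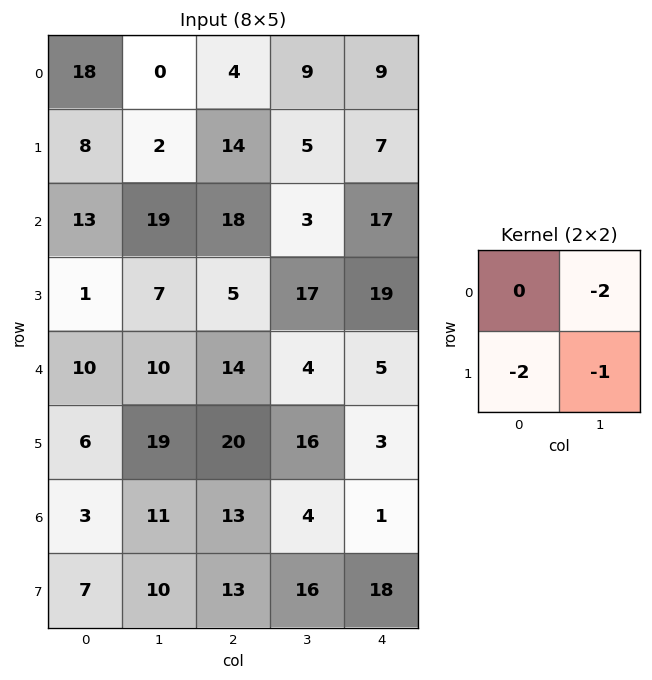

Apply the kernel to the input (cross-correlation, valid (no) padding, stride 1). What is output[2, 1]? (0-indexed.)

The receptive field on the input at this output position is [19 18 / 7 5]. Elementwise product with the kernel and sum: 18·-2 + 7·-2 + 5·-1.

-55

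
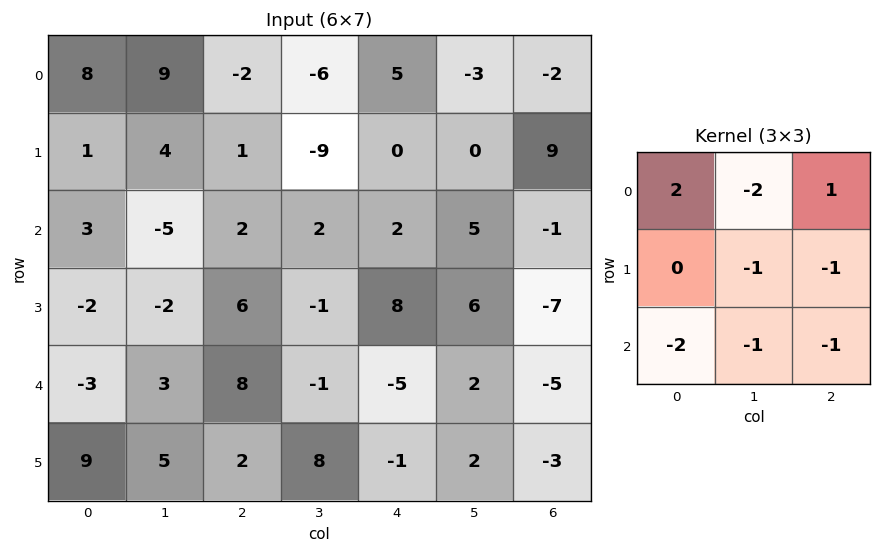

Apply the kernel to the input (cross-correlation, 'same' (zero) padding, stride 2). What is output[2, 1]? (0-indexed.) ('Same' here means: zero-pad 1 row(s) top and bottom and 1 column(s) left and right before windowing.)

-44

The receptive field on the zero-padded input at this output position is [-2 6 -1 / 3 8 -1 / 5 2 8]. Elementwise product with the kernel and sum: -2·2 + 6·-2 + -1·1 + 8·-1 + -1·-1 + 5·-2 + 2·-1 + 8·-1.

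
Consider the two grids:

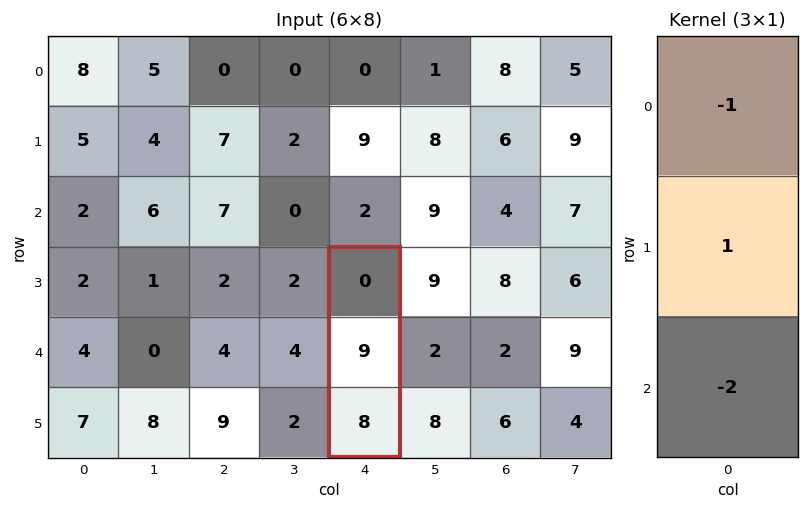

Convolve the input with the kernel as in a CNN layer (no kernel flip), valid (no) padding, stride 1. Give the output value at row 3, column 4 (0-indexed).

-7

The receptive field on the input at this output position is [0 / 9 / 8]. Elementwise product with the kernel and sum: 0·-1 + 9·1 + 8·-2.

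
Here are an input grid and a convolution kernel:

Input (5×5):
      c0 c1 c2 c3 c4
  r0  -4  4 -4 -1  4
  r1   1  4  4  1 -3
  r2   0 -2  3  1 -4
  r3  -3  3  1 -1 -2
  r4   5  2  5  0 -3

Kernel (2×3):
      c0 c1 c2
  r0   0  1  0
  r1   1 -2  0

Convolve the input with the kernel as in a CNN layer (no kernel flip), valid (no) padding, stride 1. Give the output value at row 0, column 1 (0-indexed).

-8

The receptive field on the input at this output position is [4 -4 -1 / 4 4 1]. Elementwise product with the kernel and sum: -4·1 + 4·1 + 4·-2.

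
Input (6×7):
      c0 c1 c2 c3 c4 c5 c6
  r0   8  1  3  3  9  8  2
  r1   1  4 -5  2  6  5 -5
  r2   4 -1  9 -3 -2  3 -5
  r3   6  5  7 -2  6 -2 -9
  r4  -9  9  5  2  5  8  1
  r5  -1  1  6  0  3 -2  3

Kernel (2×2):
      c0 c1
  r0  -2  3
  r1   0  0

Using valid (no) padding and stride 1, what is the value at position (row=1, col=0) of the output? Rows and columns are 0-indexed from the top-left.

The receptive field on the input at this output position is [1 4 / 4 -1]. Elementwise product with the kernel and sum: 1·-2 + 4·3.

10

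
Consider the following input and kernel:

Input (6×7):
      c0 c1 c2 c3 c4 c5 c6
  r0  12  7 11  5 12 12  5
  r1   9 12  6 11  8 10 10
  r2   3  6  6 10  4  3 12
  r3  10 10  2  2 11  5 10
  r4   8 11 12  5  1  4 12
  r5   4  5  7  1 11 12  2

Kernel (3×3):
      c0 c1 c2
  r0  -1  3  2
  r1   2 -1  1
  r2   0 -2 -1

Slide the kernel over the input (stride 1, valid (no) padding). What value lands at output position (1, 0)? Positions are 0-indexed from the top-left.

23

The receptive field on the input at this output position is [9 12 6 / 3 6 6 / 10 10 2]. Elementwise product with the kernel and sum: 9·-1 + 12·3 + 6·2 + 3·2 + 6·-1 + 6·1 + 10·-2 + 2·-1.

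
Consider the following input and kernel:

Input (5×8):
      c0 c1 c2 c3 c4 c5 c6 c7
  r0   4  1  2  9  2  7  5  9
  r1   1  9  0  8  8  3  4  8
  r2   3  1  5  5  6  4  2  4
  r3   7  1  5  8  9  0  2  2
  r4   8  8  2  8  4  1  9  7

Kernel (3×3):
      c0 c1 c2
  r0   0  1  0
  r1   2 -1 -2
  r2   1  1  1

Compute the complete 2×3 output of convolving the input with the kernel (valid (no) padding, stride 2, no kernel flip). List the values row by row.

3 1 24
22 3 32

Output[0,0]: The receptive field on the input at this output position is [4 1 2 / 1 9 0 / 3 1 5]. Elementwise product with the kernel and sum: 1·1 + 1·2 + 9·-1 + 0·-2 + 3·1 + 1·1 + 5·1.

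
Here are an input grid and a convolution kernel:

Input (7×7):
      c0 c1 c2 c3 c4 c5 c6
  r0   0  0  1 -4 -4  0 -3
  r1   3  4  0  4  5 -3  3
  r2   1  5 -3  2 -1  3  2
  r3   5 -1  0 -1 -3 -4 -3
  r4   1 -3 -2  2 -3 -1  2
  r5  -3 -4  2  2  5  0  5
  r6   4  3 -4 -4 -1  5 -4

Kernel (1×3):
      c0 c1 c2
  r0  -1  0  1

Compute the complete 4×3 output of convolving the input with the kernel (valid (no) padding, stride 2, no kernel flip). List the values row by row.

1 -5 1
-4 2 3
-3 -1 5
-8 3 -3

Output[0,0]: The receptive field on the input at this output position is [0 0 1]. Elementwise product with the kernel and sum: 0·-1 + 1·1.
Output[0,1]: The receptive field on the input at this output position is [1 -4 -4]. Elementwise product with the kernel and sum: 1·-1 + -4·1.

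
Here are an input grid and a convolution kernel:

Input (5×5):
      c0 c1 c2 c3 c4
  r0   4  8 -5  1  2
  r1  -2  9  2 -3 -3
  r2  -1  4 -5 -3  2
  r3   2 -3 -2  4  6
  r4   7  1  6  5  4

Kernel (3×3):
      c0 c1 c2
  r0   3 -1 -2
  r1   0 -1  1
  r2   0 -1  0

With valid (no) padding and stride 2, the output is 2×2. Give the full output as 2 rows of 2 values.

Output[0,0]: The receptive field on the input at this output position is [4 8 -5 / -2 9 2 / -1 4 -5]. Elementwise product with the kernel and sum: 4·3 + 8·-1 + -5·-2 + 9·-1 + 2·1 + 4·-1.

3 -17
3 -19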